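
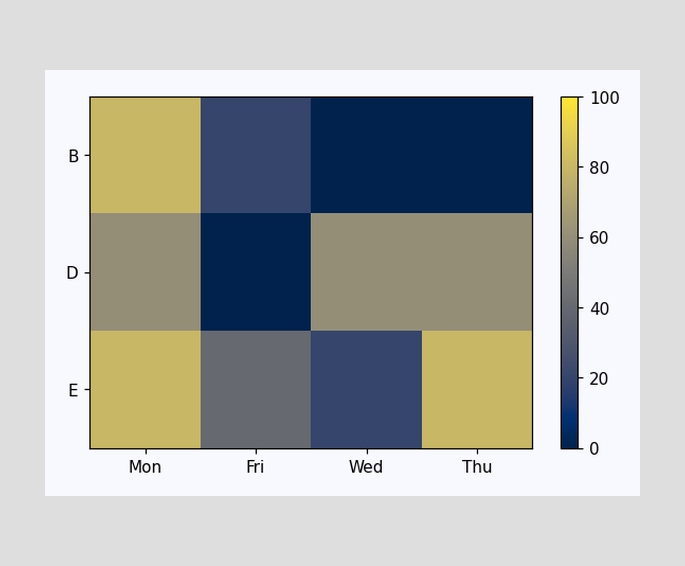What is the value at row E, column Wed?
Matching cell (E, Wed) against the colorbar gives 20.

20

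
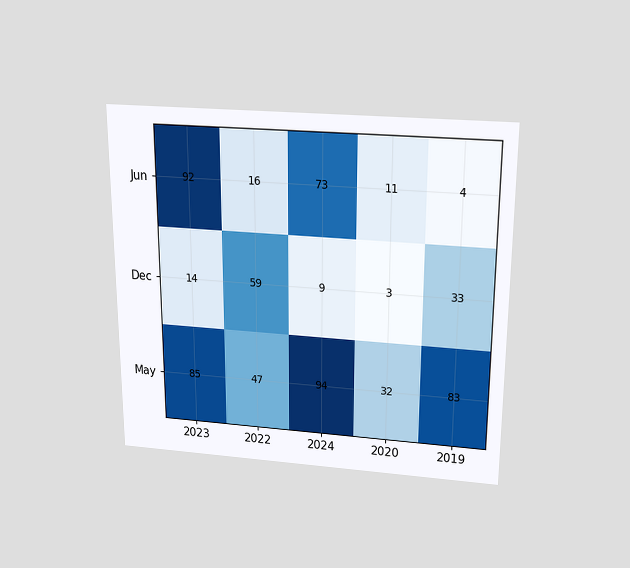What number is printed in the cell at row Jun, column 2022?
The chart is viewed slightly from above. The (Jun, 2022) cell reads 16.

16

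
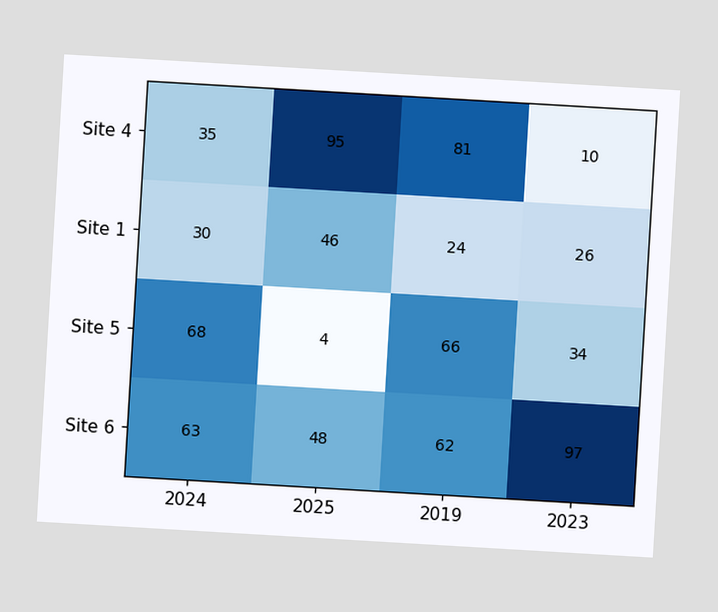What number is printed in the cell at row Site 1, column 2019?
24

The chart is tilted about 3° clockwise. The (Site 1, 2019) cell reads 24.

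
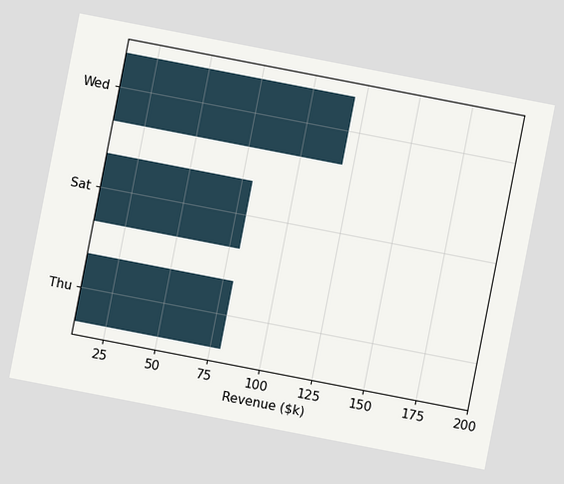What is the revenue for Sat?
$80k

The chart is tilted about 11° clockwise. Reading along the chart's x-axis, the Sat bar reaches $80k.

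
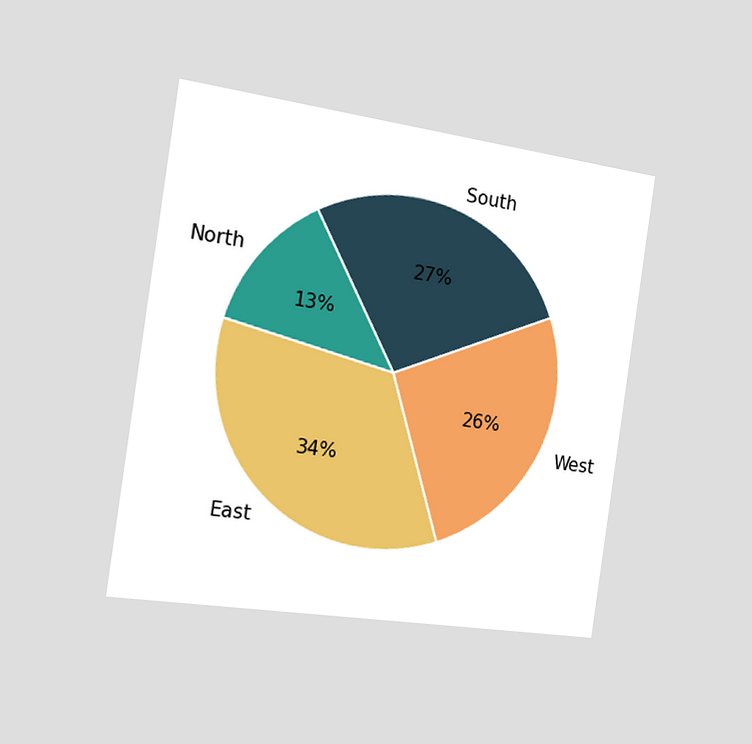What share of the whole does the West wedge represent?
The chart is tilted about 8° clockwise and viewed slightly from the left. The West slice takes up 26% of the pie.

26%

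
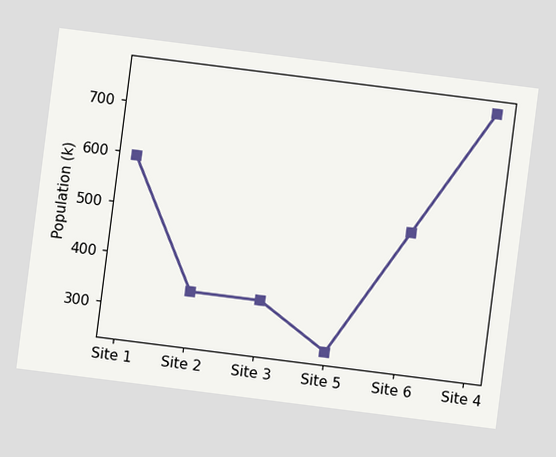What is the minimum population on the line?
The chart is tilted about 7° clockwise. The lowest point is at Site 5, and reading across to the y-axis gives 255k.

255k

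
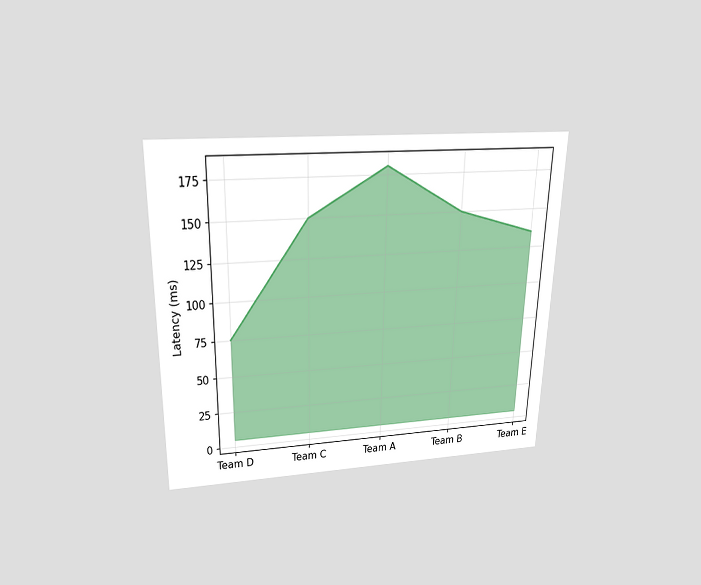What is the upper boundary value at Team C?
The chart is viewed slightly from above. At Team C the upper boundary is at 150ms.

150ms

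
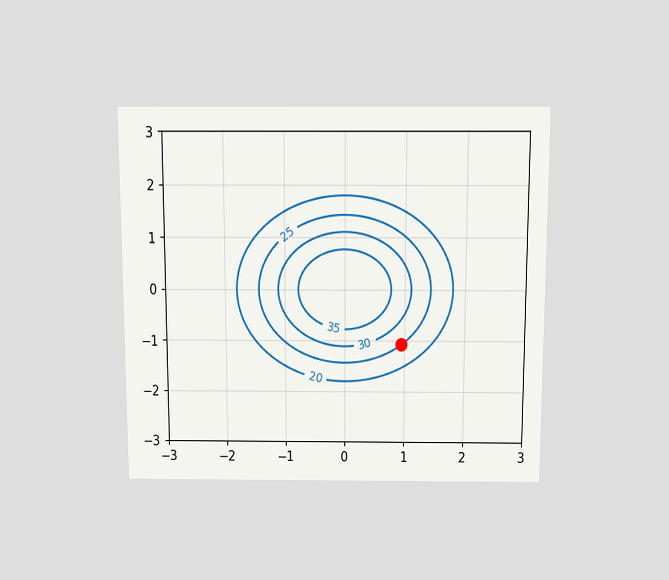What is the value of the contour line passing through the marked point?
The chart is viewed slightly from above. The marked point sits on the contour labelled 25.

25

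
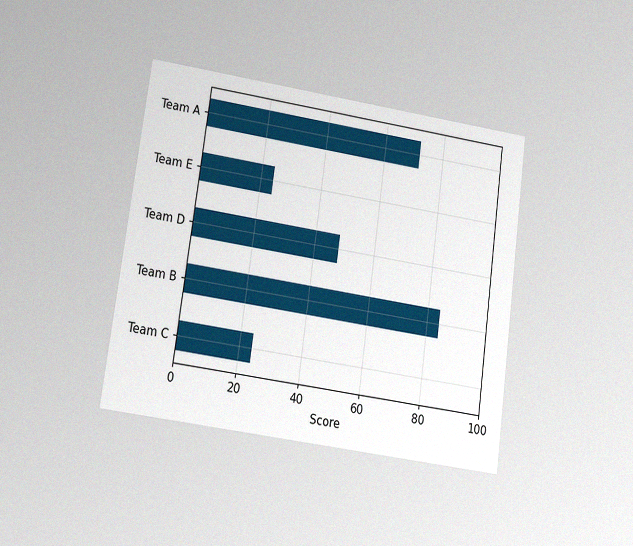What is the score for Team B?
84

The chart is tilted about 8° clockwise and viewed at a slight angle, with some photo noise. Reading along the chart's x-axis, the Team B bar reaches 84.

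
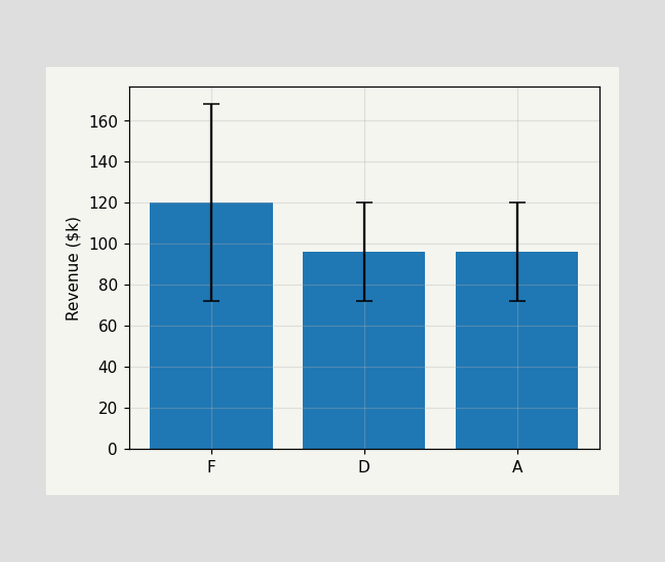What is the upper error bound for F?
The F bar's upper whisker reaches $168k.

$168k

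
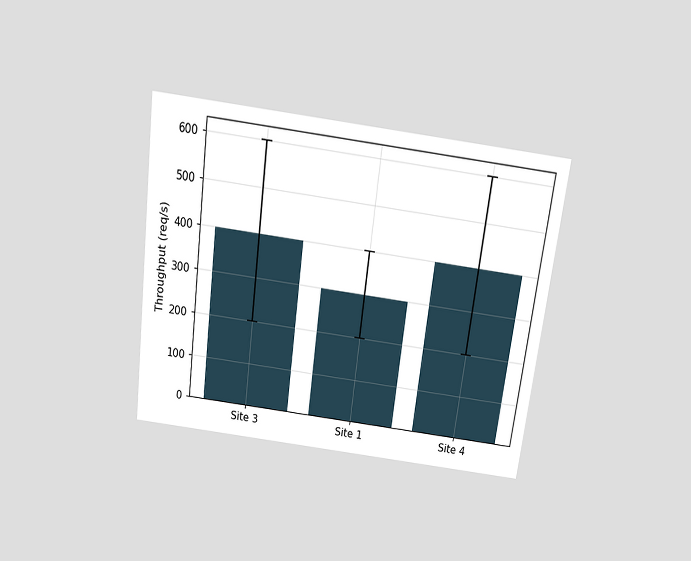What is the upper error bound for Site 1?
The chart is tilted about 7° clockwise and viewed slightly from above. The Site 1 bar's upper whisker reaches 400req/s.

400req/s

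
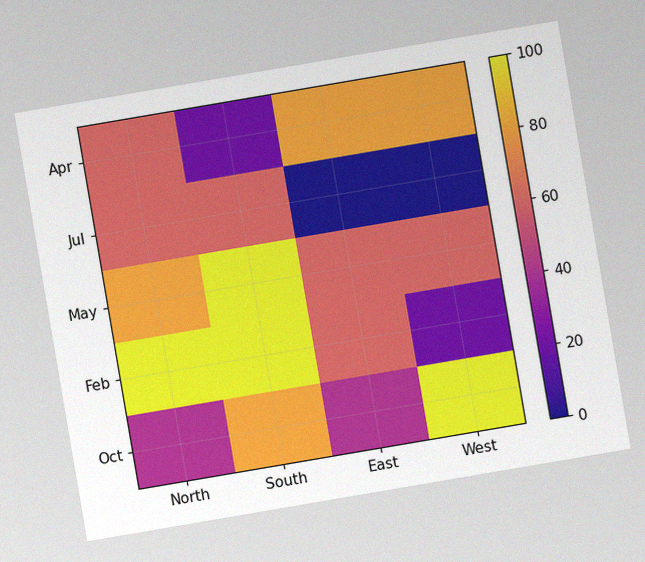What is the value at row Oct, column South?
The chart is tilted about 10° counter-clockwise, with some photo noise. Matching cell (Oct, South) against the colorbar gives 80.

80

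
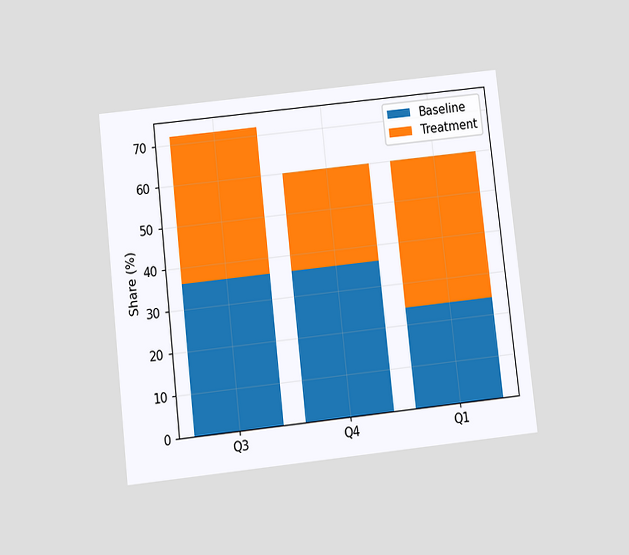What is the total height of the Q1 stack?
The chart is tilted about 6° counter-clockwise and viewed slightly from below. The Q1 stack's top reaches 60% on the y-axis.

60%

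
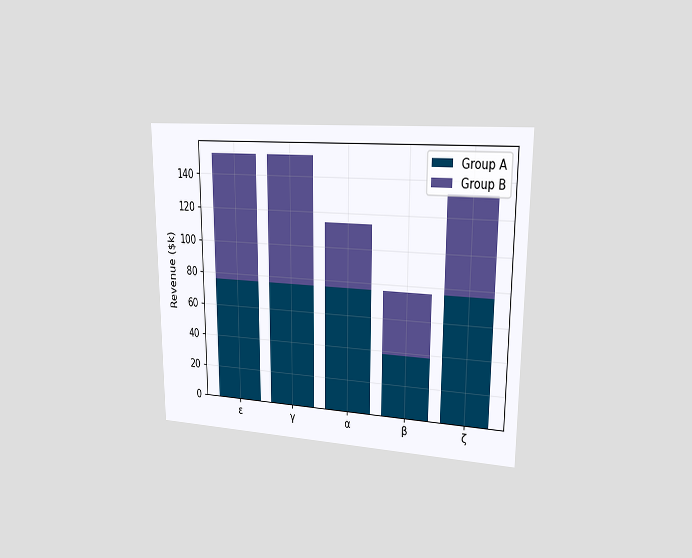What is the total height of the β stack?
$76k

The chart is viewed slightly from the right. The β stack's top reaches $76k on the y-axis.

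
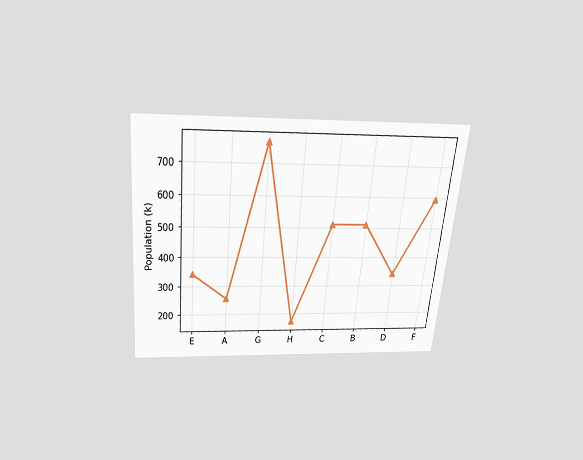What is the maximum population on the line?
The chart is tilted about 5° clockwise and viewed slightly from above. The highest point is at G, and reading across to the y-axis gives 765k.

765k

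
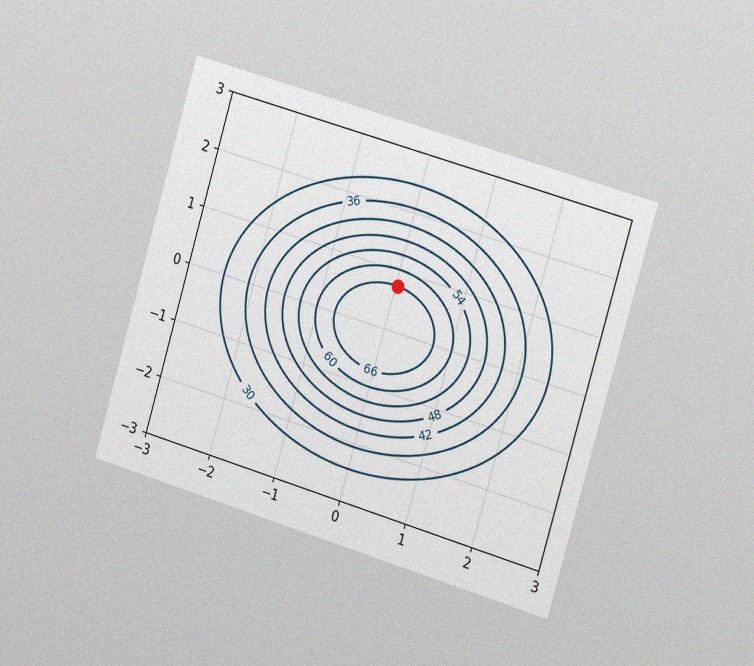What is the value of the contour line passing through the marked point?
66

The chart is tilted about 16° clockwise and viewed slightly from the right, with some photo noise. The marked point sits on the contour labelled 66.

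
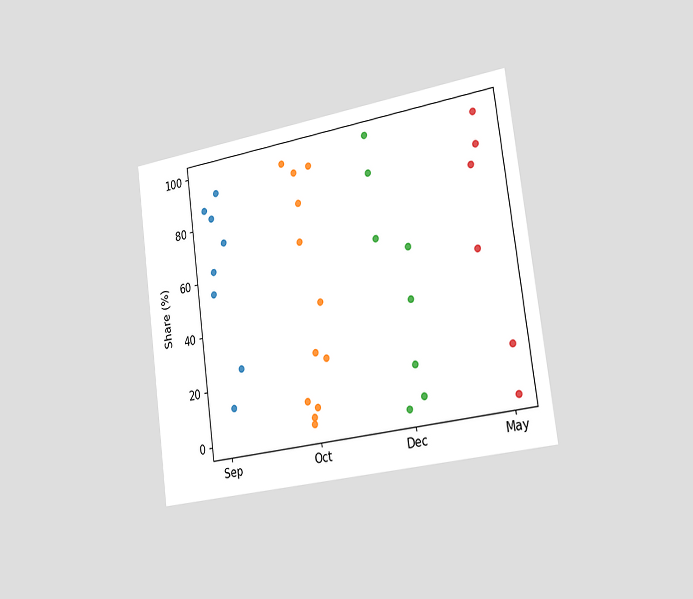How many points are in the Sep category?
The chart is tilted about 8° counter-clockwise and viewed slightly from the right. Counting the markers in the Sep column gives 8.

8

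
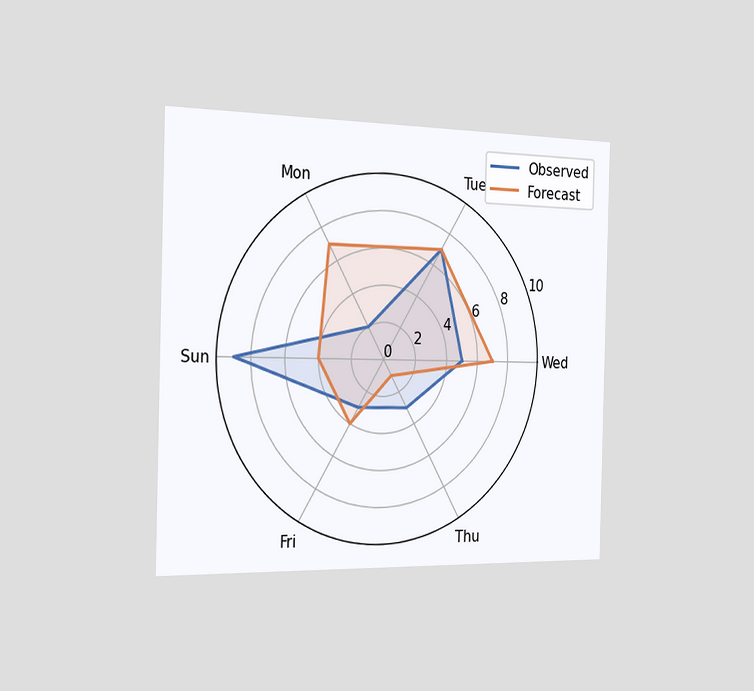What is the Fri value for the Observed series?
The chart is viewed slightly from the left. On the Fri axis, Observed reaches 3.

3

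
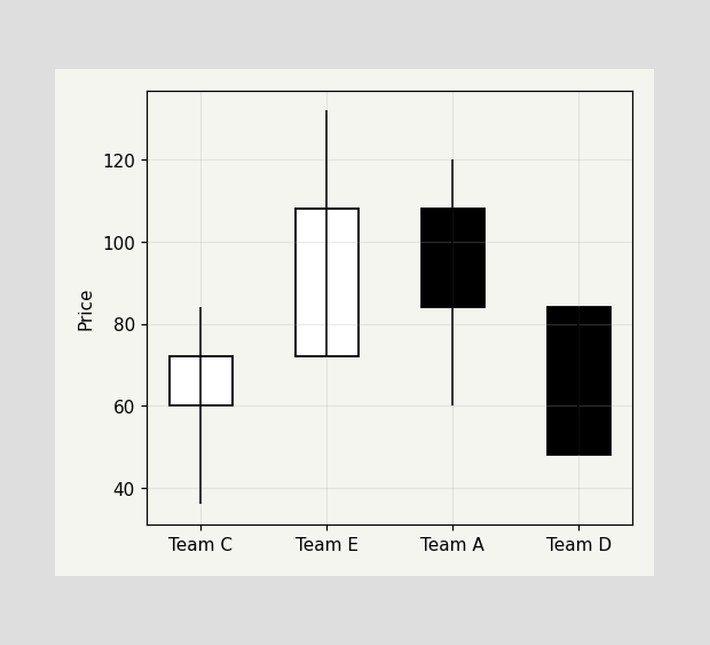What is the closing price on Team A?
84

The Team A candle closes at 84.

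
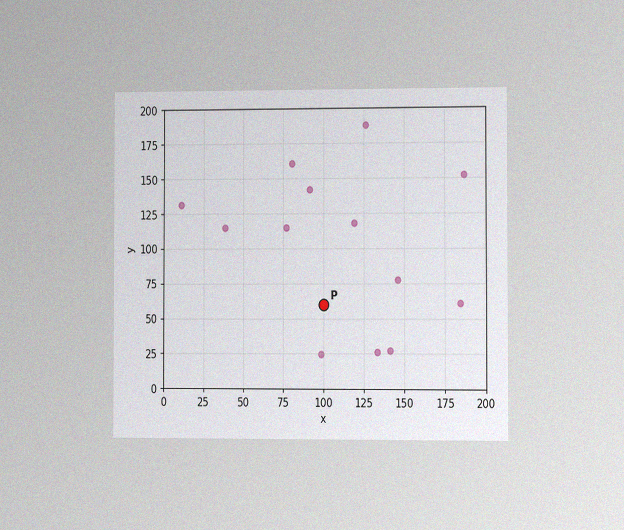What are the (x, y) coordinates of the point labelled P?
(100, 60)

The chart is viewed slightly from the right, with some photo noise. Following the gridlines from P to each axis, P sits at (100, 60).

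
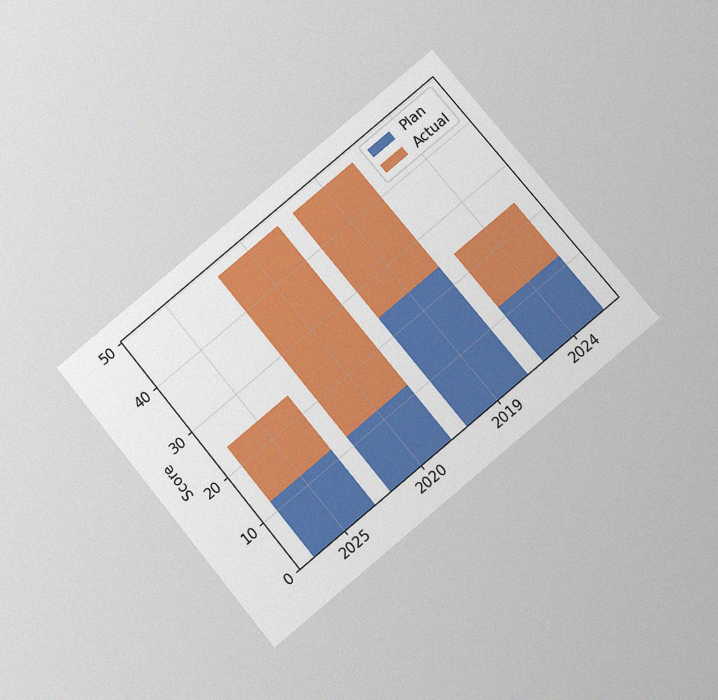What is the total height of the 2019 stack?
The chart is tilted about 40° counter-clockwise and viewed at a slight angle, with some photo noise. The 2019 stack's top reaches 48 on the y-axis.

48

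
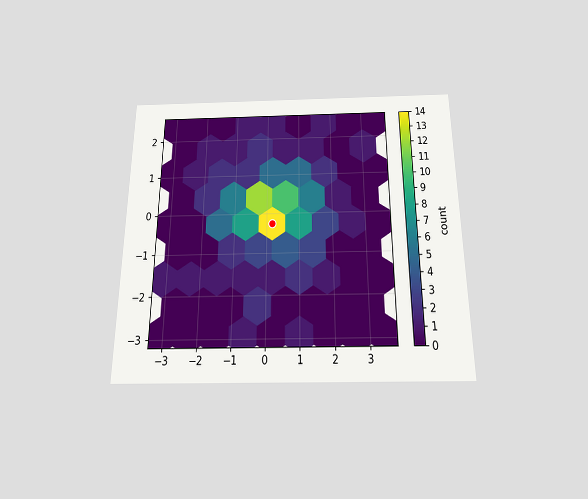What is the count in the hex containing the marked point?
14

The chart is viewed slightly from below. The marked hex reads 14 on the colorbar.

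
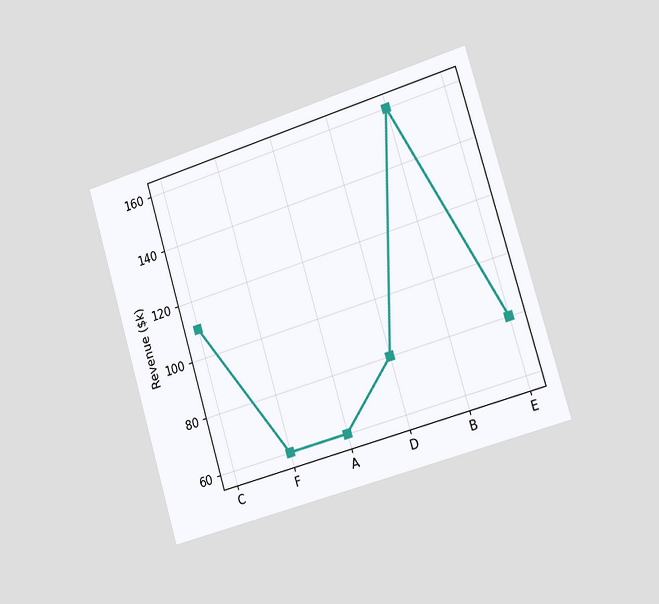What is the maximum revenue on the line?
$160k

The chart is tilted about 16° counter-clockwise and viewed slightly from the right. The highest point is at B, and reading across to the y-axis gives $160k.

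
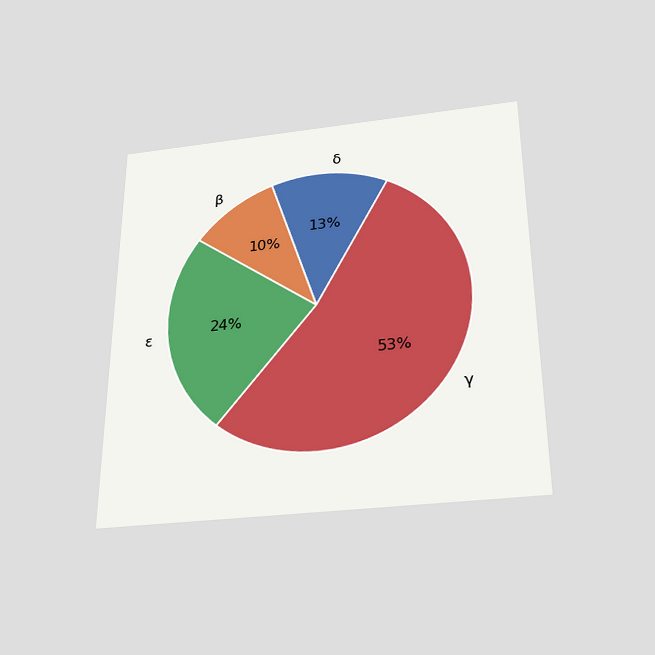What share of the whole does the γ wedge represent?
53%

The chart is viewed slightly from below. The γ slice takes up 53% of the pie.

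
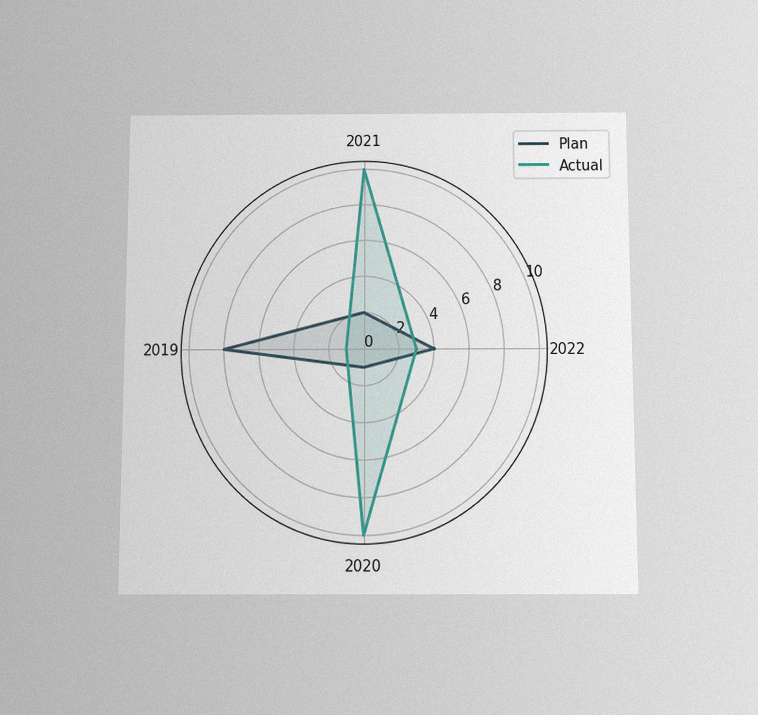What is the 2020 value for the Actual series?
10

The chart is viewed slightly from below, with some photo noise. On the 2020 axis, Actual reaches 10.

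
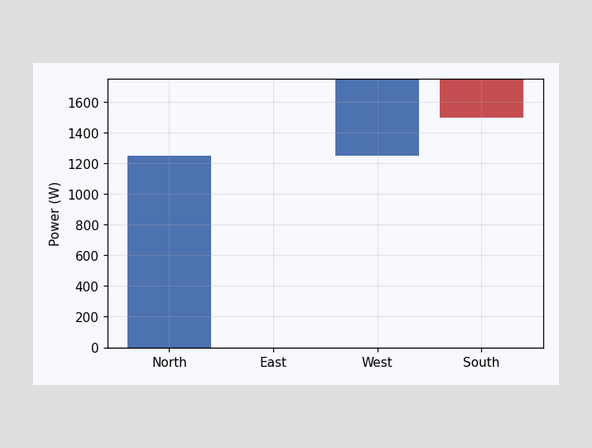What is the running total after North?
After North the running total reaches 1250W.

1250W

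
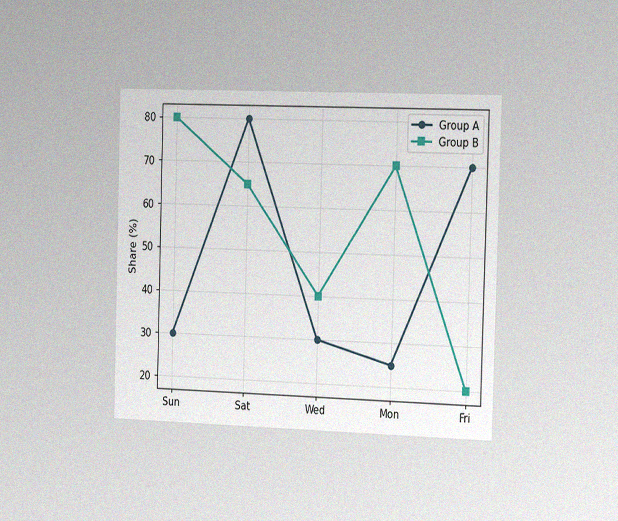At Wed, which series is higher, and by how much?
Group B, by 10%

The chart is viewed slightly from the right, with some photo noise. At Wed, Group B sits above the other line by 10%.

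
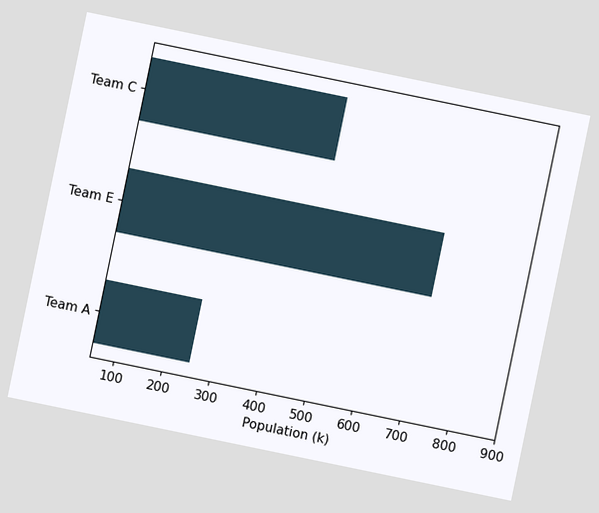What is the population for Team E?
714k

The chart is tilted about 12° clockwise. Reading along the chart's x-axis, the Team E bar reaches 714k.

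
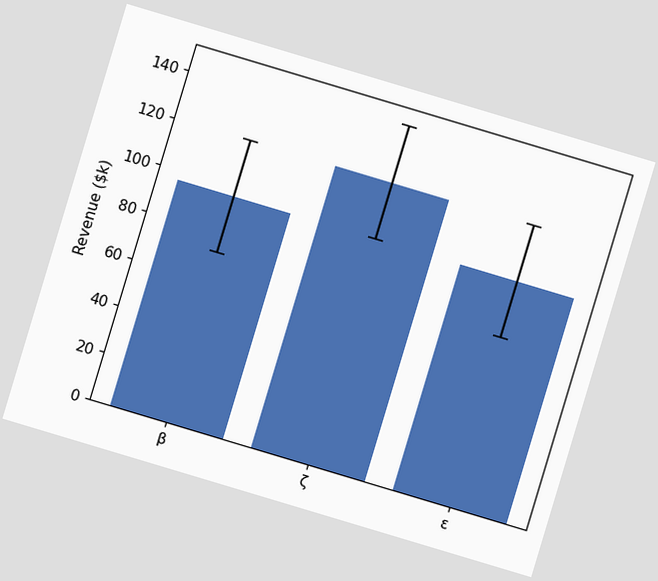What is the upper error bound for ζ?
$144k

The chart is tilted about 17° clockwise. The ζ bar's upper whisker reaches $144k.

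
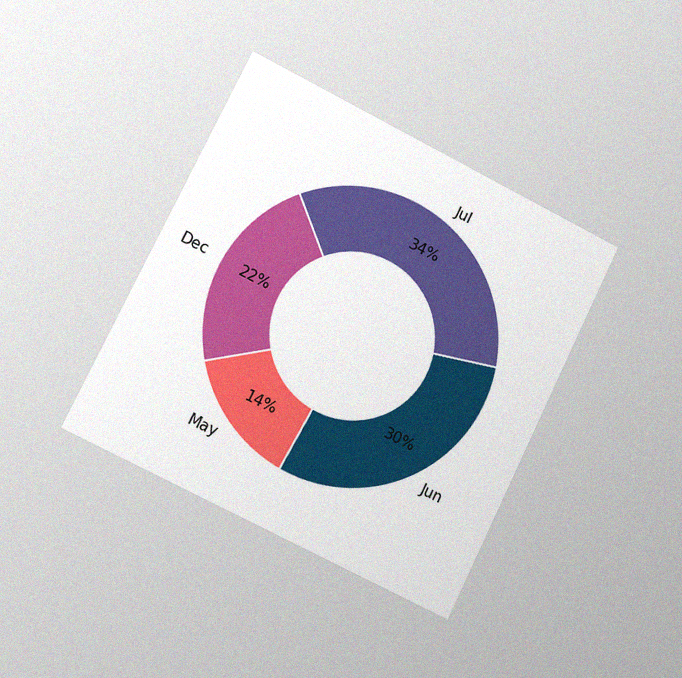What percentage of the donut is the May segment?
14%

The chart is tilted about 26° clockwise and viewed slightly from the left, with some photo noise. The May segment takes up 14% of the ring.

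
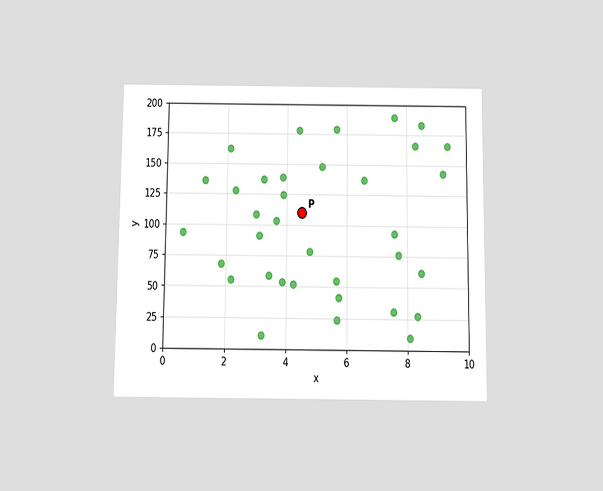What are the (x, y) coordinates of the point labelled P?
(4.5, 110)

The chart is viewed slightly from below. Following the gridlines from P to each axis, P sits at (4.5, 110).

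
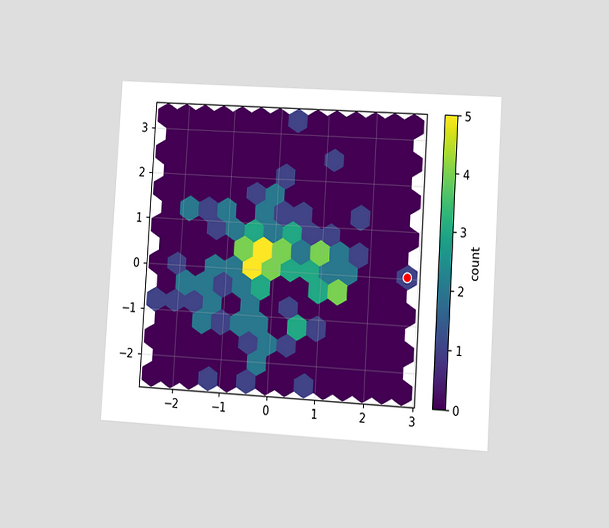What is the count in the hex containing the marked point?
The chart is tilted about 3° clockwise and viewed slightly from the right. The marked hex reads 1 on the colorbar.

1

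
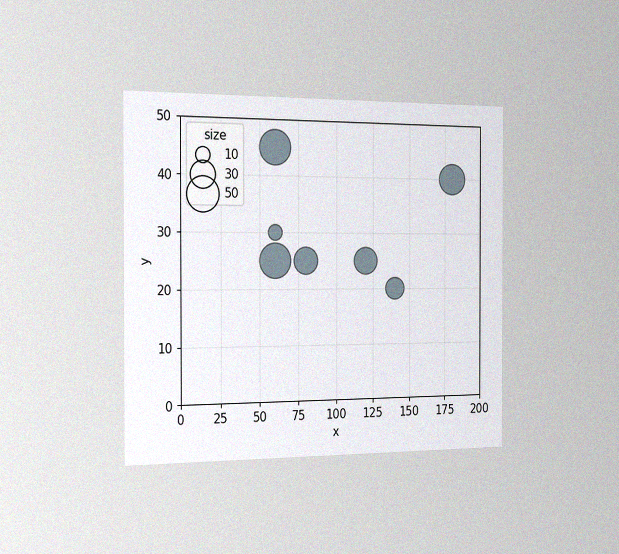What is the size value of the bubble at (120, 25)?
30

The chart is viewed slightly from the left, with some photo noise. Matching the bubble at (120, 25) against the size legend gives 30.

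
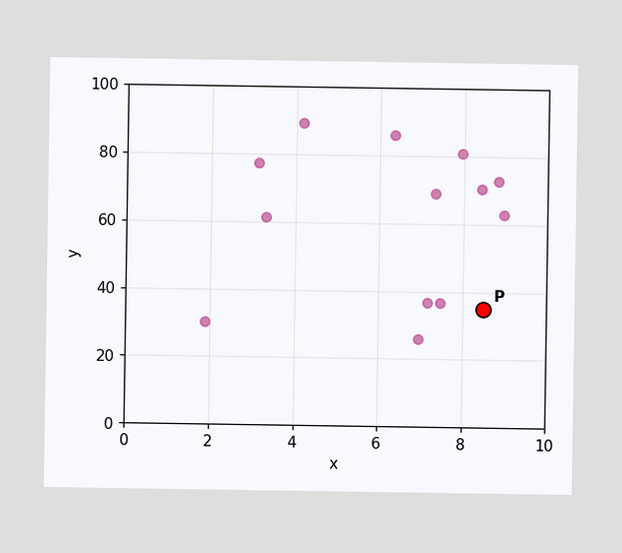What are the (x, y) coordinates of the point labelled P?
(8.5, 35)

Following the gridlines from P to each axis, P sits at (8.5, 35).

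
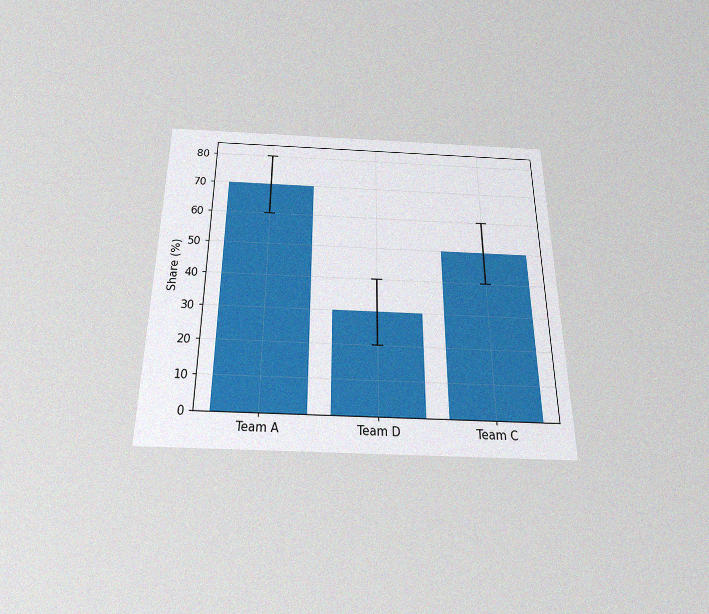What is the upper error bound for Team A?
The chart is viewed slightly from below, with some photo noise. The Team A bar's upper whisker reaches 80%.

80%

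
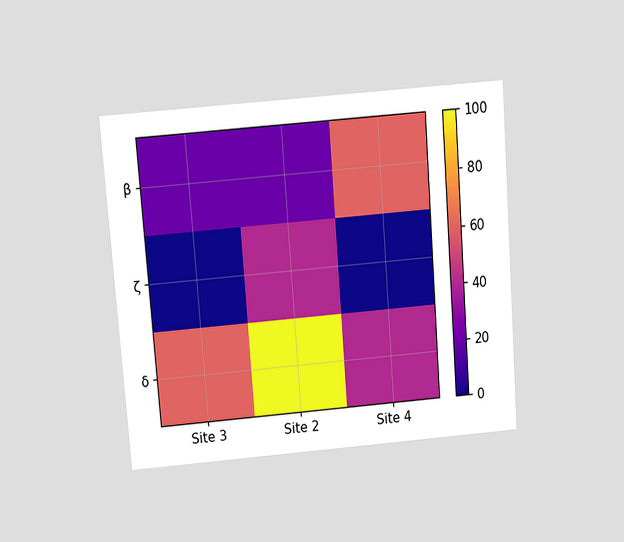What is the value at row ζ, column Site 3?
0

The chart is tilted about 4° counter-clockwise and viewed slightly from above. Matching cell (ζ, Site 3) against the colorbar gives 0.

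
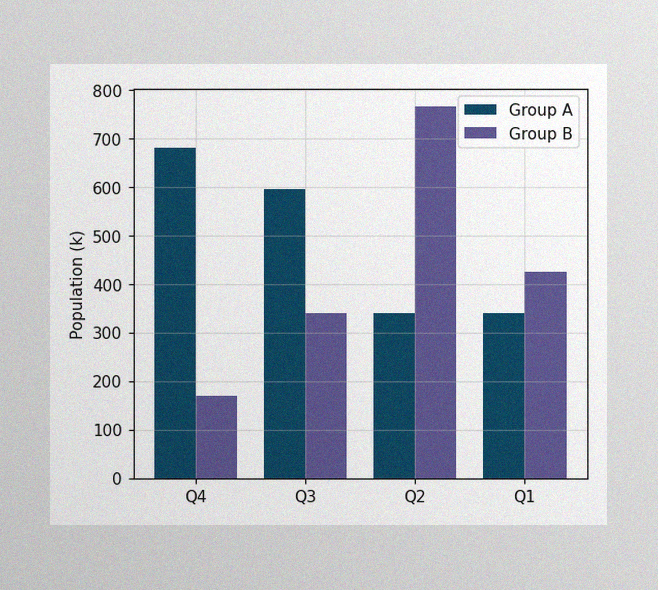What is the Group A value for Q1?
The image has some photo noise and uneven lighting. The Group A bar at Q1 reaches 340k on the y-axis.

340k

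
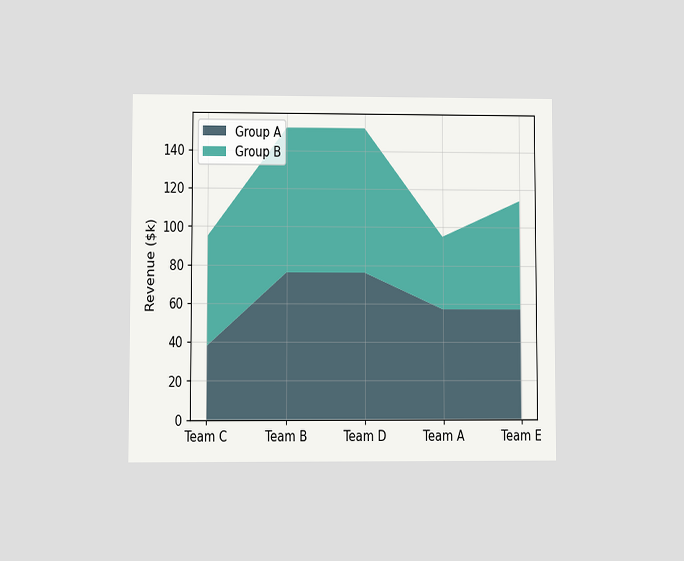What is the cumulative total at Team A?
$95k

The chart is viewed at a slight angle. The stacked total at Team A reaches $95k.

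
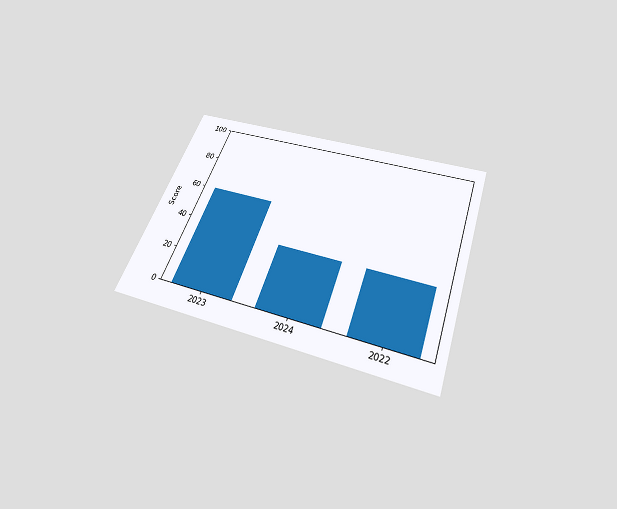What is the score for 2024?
36

The chart is tilted about 20° clockwise and viewed slightly from below. Reading along the chart's y-axis, the 2024 bar reaches 36.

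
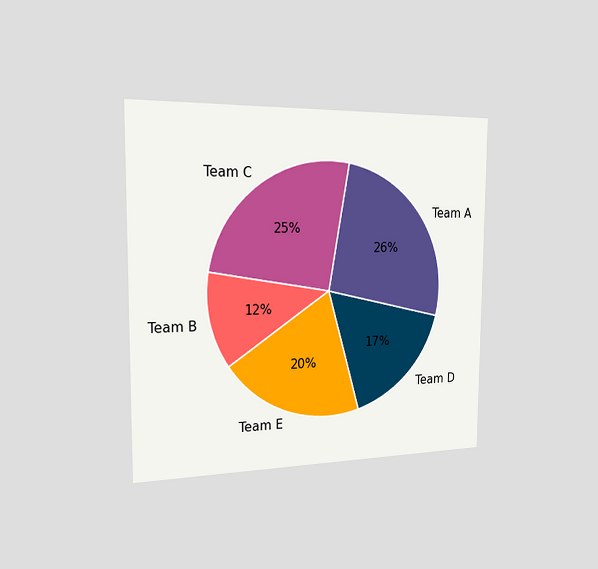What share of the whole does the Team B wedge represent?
The chart is viewed slightly from the left. The Team B slice takes up 12% of the pie.

12%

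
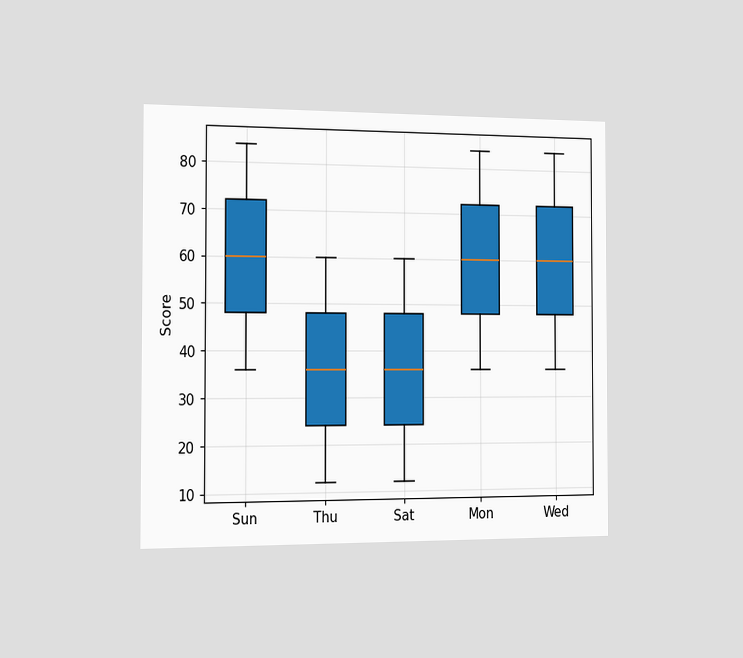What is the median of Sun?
The chart is viewed slightly from the left. The median line in the Sun box sits at 60.

60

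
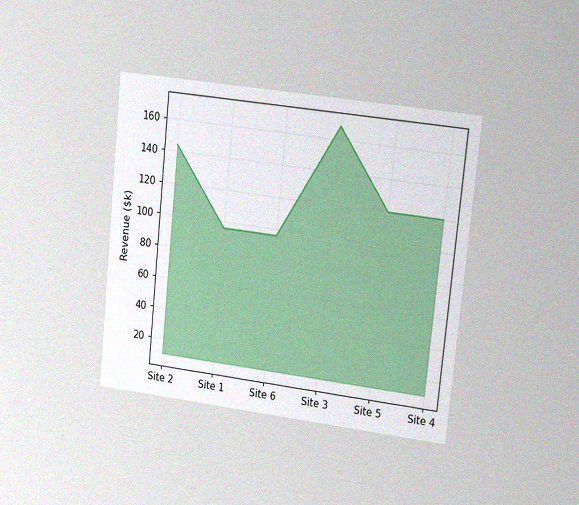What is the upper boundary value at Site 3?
The chart is tilted about 6° clockwise and viewed slightly from the right, with some photo noise. At Site 3 the upper boundary is at $168k.

$168k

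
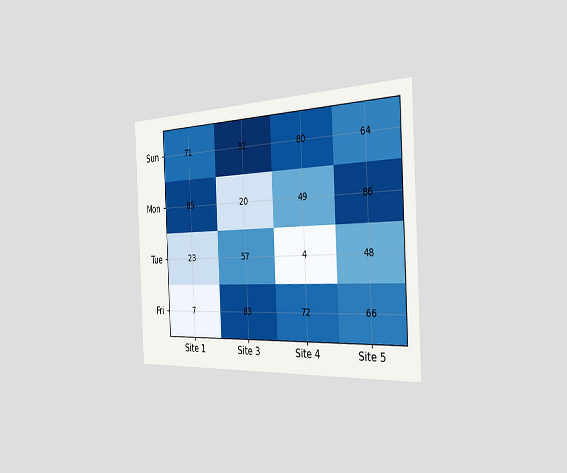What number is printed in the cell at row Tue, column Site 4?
The chart is tilted about 3° counter-clockwise and viewed slightly from the right. The (Tue, Site 4) cell reads 4.

4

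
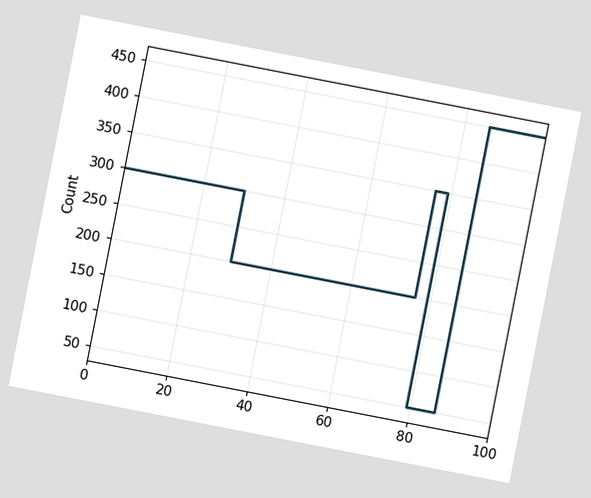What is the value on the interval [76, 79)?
350

The chart is tilted about 11° clockwise. On [76, 79) the step sits at 350.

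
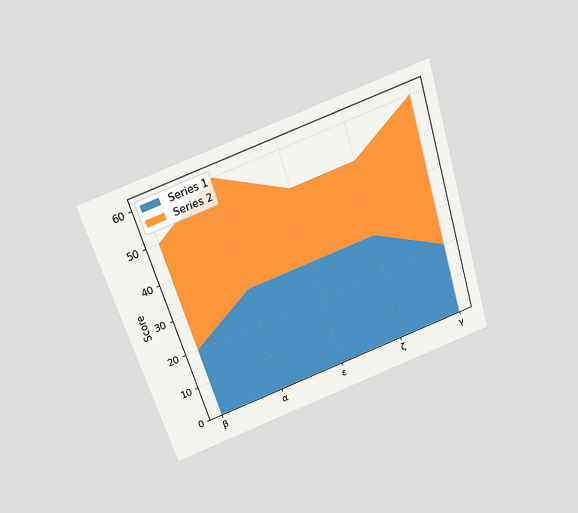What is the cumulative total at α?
The chart is tilted about 17° counter-clockwise and viewed slightly from above. The stacked total at α reaches 60.

60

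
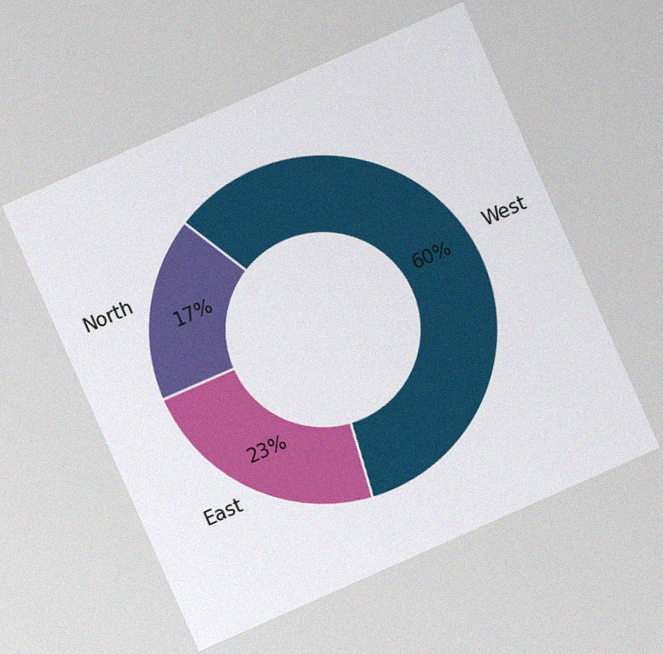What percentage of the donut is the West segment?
60%

The chart is tilted about 24° counter-clockwise, with some photo noise. The West segment takes up 60% of the ring.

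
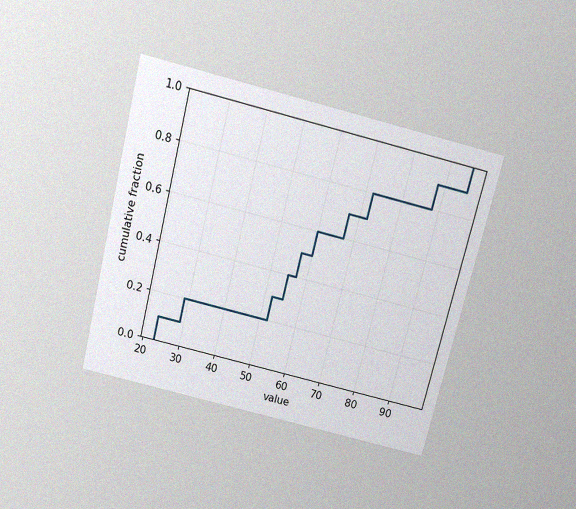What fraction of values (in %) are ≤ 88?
90%

The chart is tilted about 14° clockwise and viewed slightly from above, with some photo noise. At x=88 the ECDF step is at 90%.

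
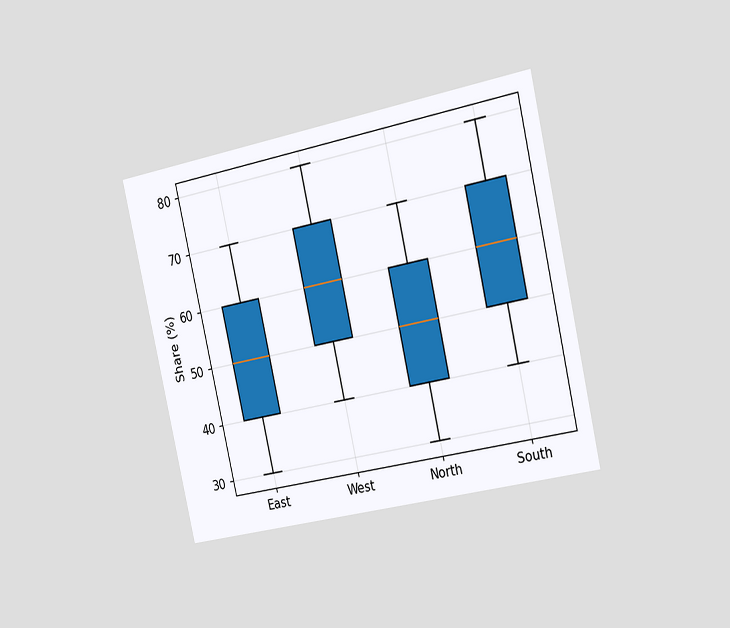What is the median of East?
50%

The chart is tilted about 13° counter-clockwise and viewed slightly from the right. The median line in the East box sits at 50%.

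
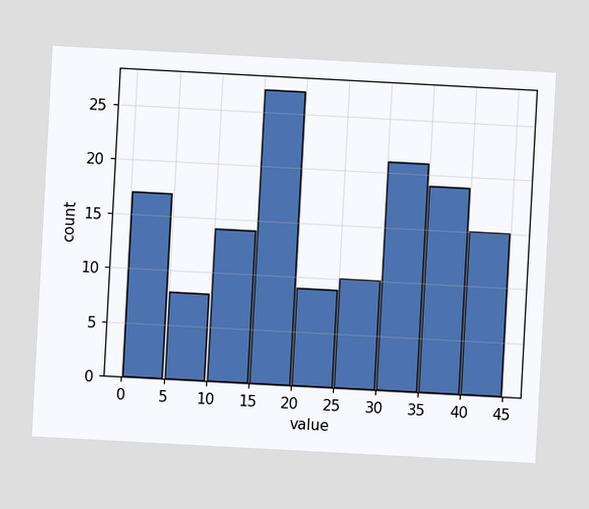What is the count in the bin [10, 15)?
The chart is tilted about 3° clockwise. The [10, 15) bin has height 14.

14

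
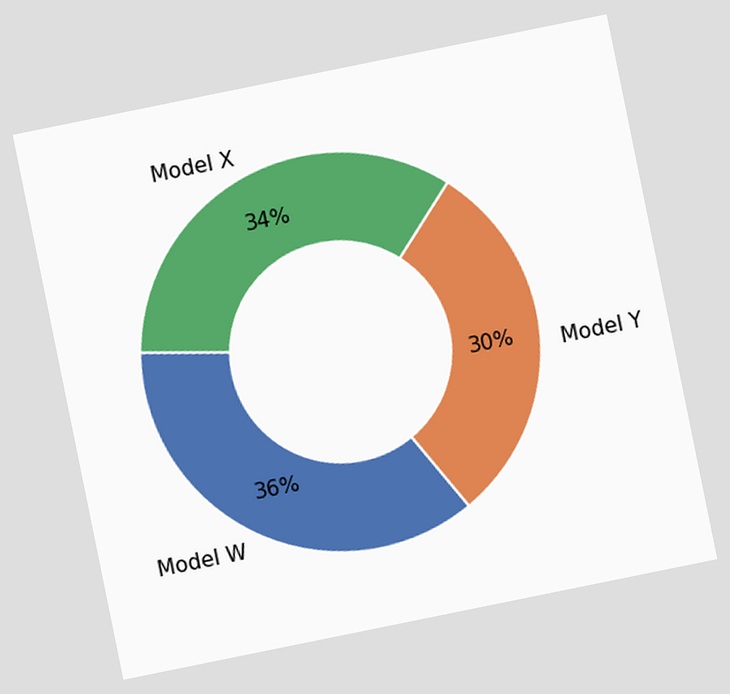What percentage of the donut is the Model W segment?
The chart is tilted about 11° counter-clockwise. The Model W segment takes up 36% of the ring.

36%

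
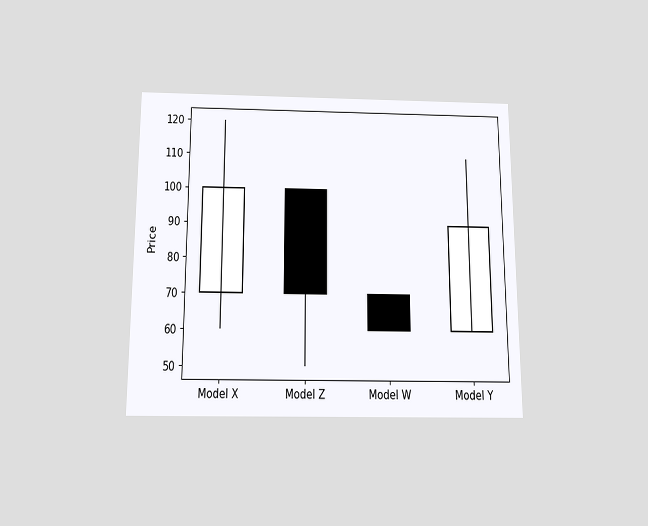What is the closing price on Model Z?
70

The chart is viewed slightly from below. The Model Z candle closes at 70.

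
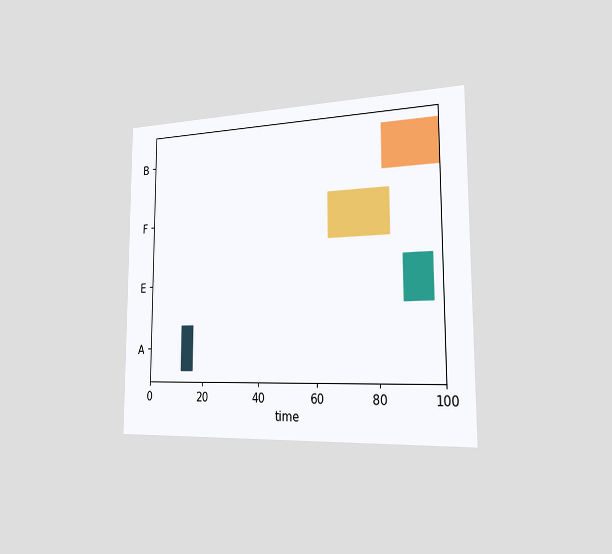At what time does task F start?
64

The chart is viewed slightly from the right. The F bar begins at t=64.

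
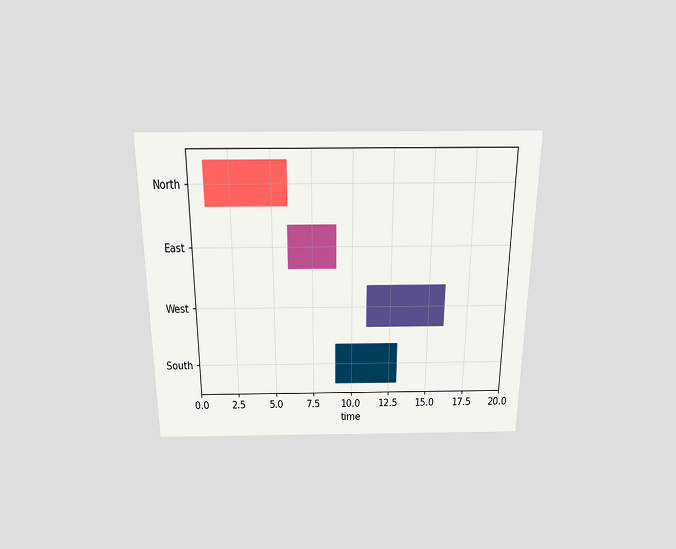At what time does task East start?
6

The chart is viewed slightly from above. The East bar begins at t=6.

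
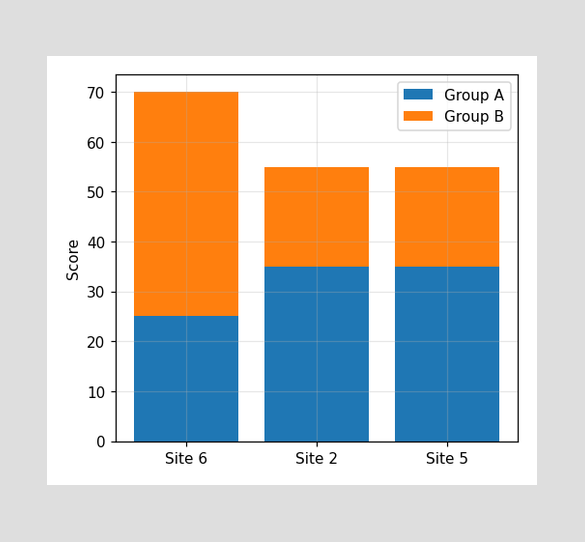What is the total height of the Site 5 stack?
The Site 5 stack's top reaches 55 on the y-axis.

55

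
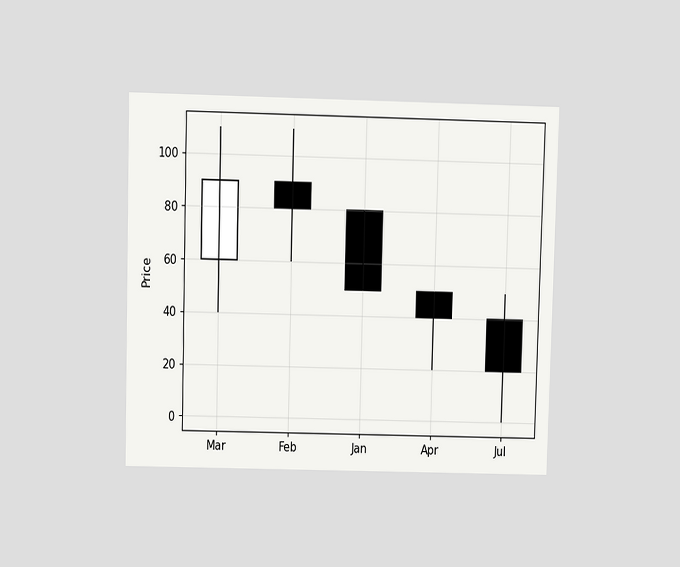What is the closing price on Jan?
50

The chart is viewed slightly from above. The Jan candle closes at 50.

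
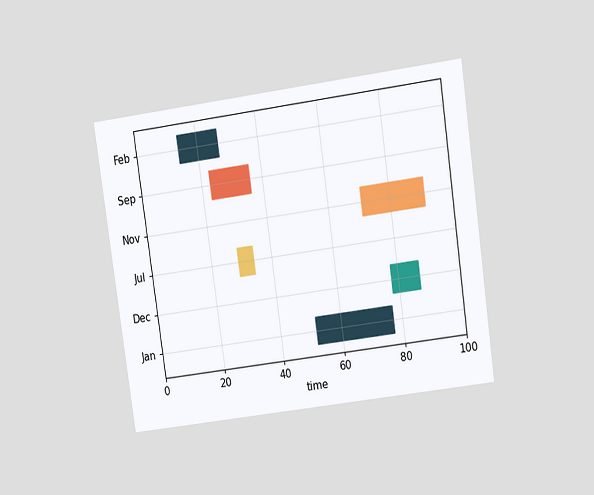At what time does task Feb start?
The chart is tilted about 8° counter-clockwise and viewed at a slight angle. The Feb bar begins at t=14.

14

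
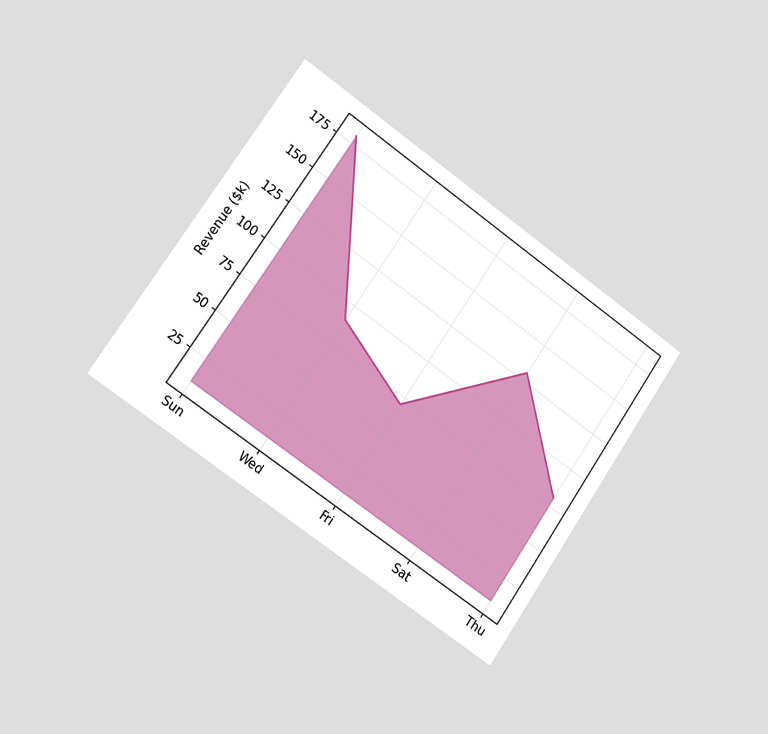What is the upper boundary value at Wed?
$90k

The chart is tilted about 35° clockwise and viewed slightly from the left. At Wed the upper boundary is at $90k.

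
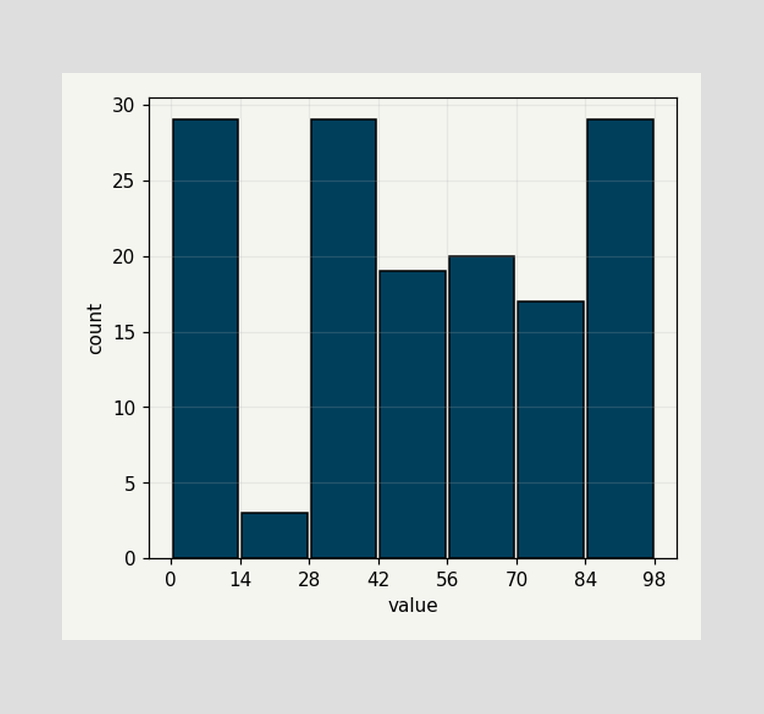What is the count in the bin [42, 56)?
19

The [42, 56) bin has height 19.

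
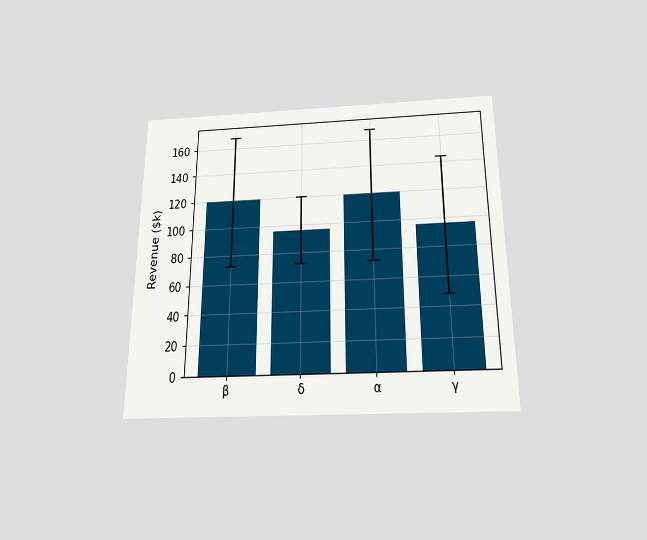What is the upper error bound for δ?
$120k

The chart is viewed slightly from below. The δ bar's upper whisker reaches $120k.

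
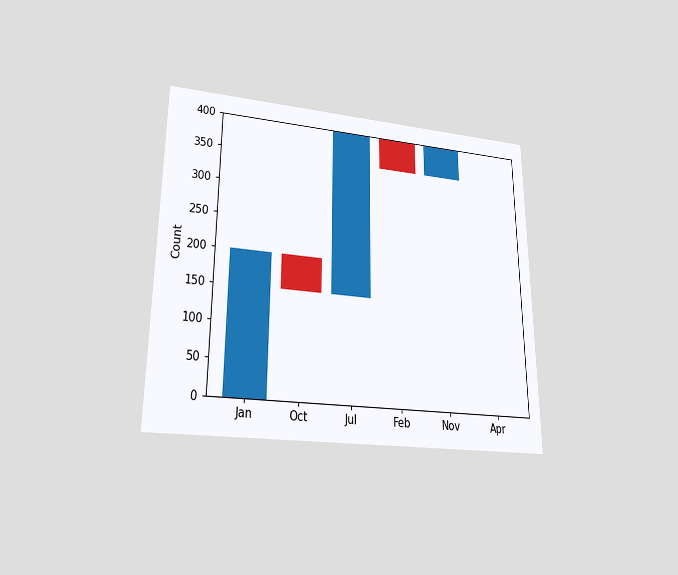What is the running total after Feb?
350

The chart is viewed slightly from below. After Feb the running total reaches 350.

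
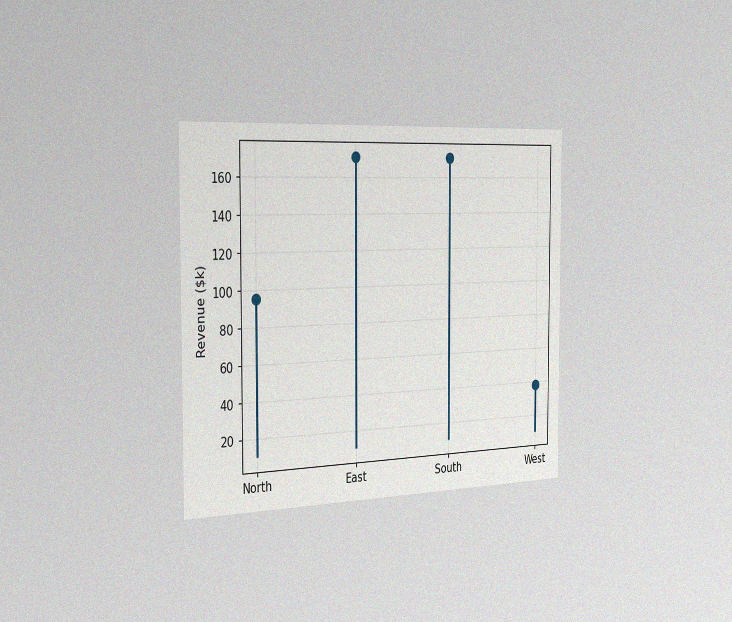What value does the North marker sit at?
The chart is viewed slightly from the left, with some photo noise. The North marker sits at $95k.

$95k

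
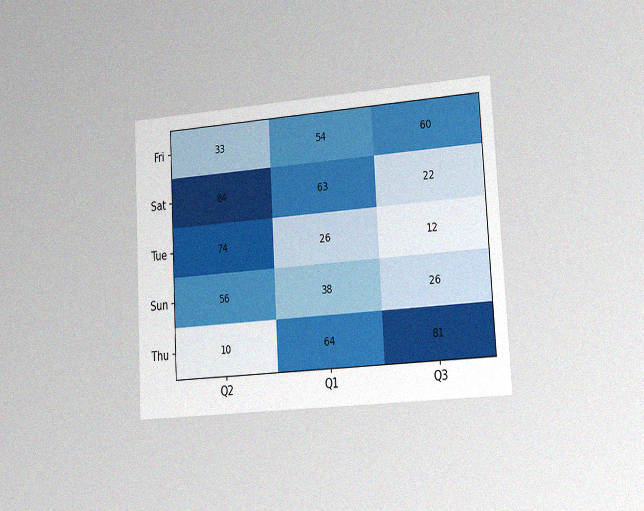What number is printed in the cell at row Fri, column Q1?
The chart is tilted about 3° counter-clockwise and viewed slightly from the right, with some photo noise. The (Fri, Q1) cell reads 54.

54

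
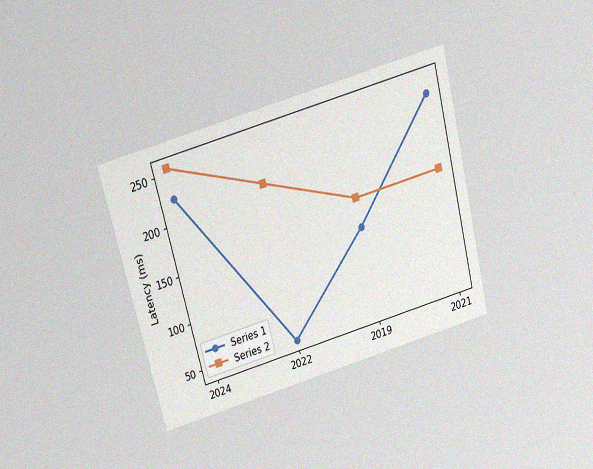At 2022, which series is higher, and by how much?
Series 2, by 165ms

The chart is tilted about 14° counter-clockwise and viewed slightly from above, with some photo noise. At 2022, Series 2 sits above the other line by 165ms.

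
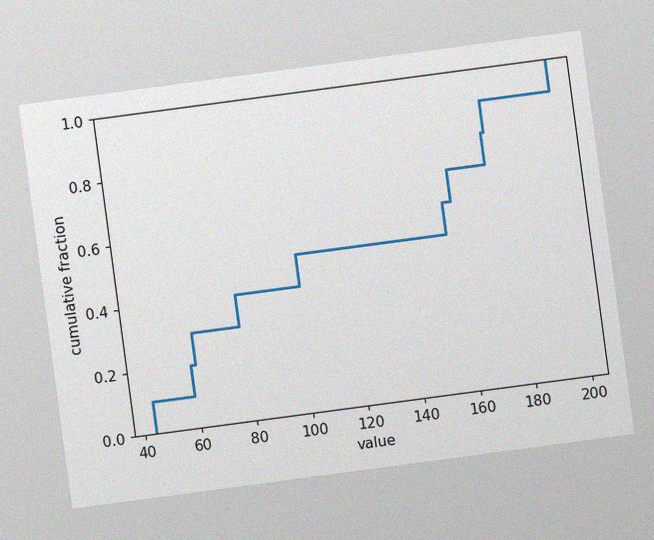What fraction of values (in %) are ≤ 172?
The chart is tilted about 8° counter-clockwise, with some photo noise. At x=172 the ECDF step is at 80%.

80%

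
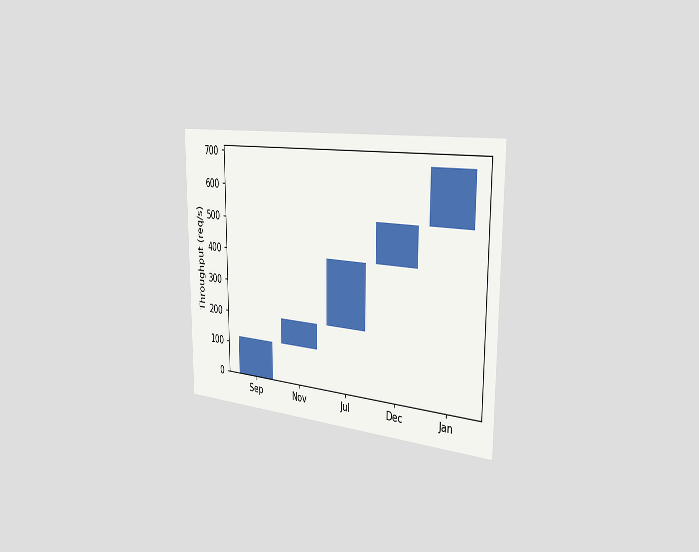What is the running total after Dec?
520req/s

The chart is viewed slightly from the right. After Dec the running total reaches 520req/s.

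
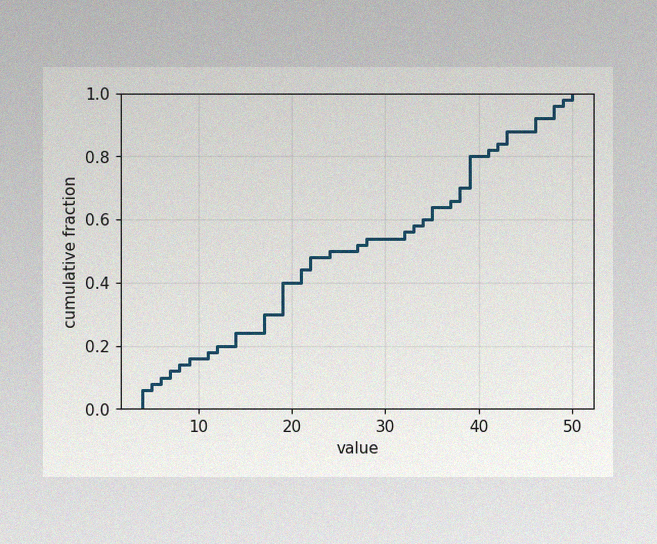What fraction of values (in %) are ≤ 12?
20%

The image has some photo noise and uneven lighting. At x=12 the ECDF step is at 20%.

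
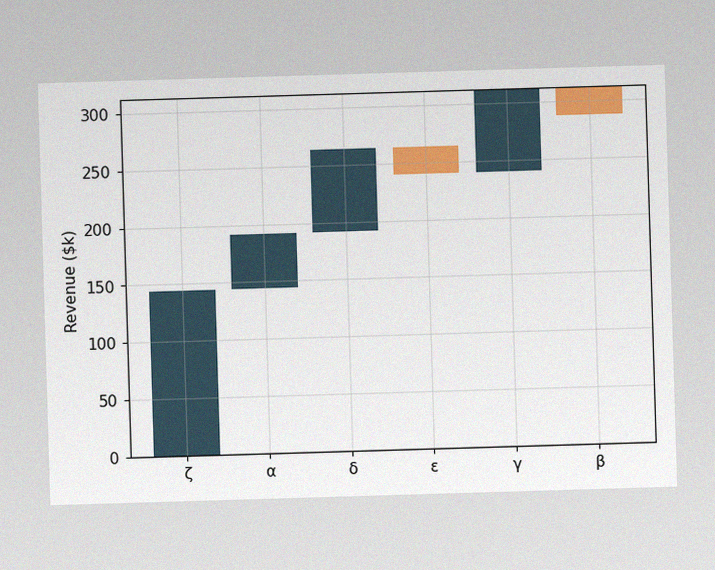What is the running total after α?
$192k

The image has some photo noise and uneven lighting. After α the running total reaches $192k.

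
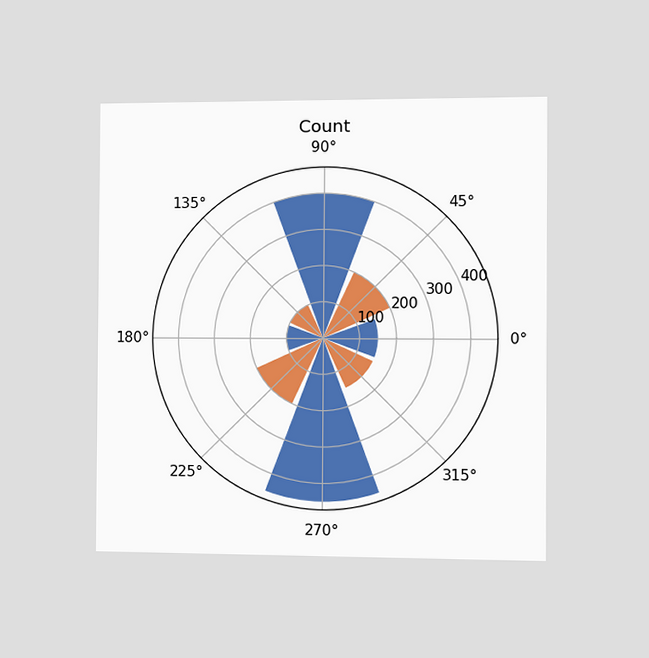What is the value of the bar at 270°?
The chart is viewed slightly from the right. The bar at 270° reaches 450 on the radial axis.

450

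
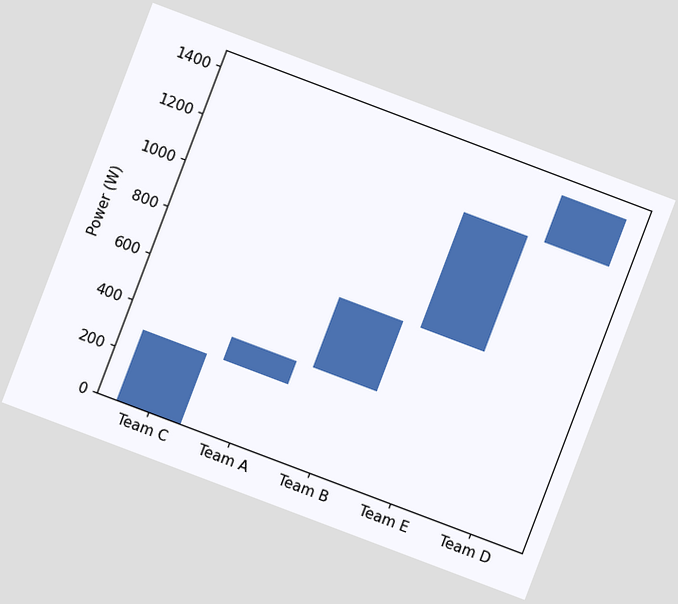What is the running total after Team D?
1400W

The chart is tilted about 21° clockwise. After Team D the running total reaches 1400W.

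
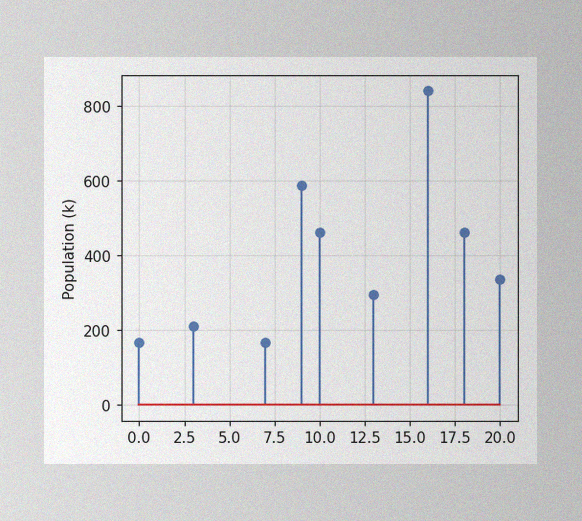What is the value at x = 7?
168k

The image has some photo noise and uneven lighting. The stem at x=7 reaches 168k.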